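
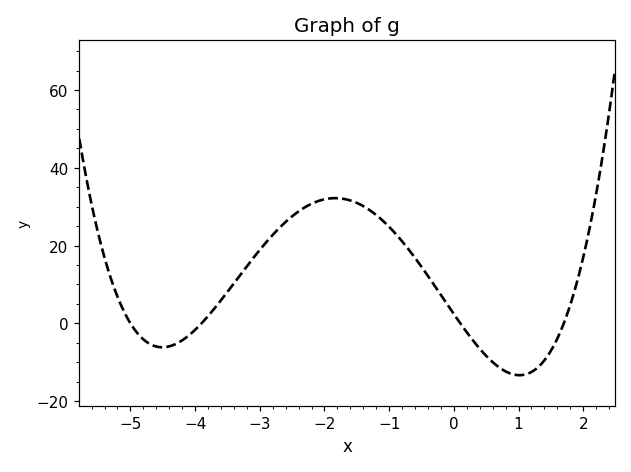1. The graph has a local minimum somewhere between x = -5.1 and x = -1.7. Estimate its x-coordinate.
-4.51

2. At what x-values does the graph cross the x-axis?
-5, -3.9, 0.1, 1.7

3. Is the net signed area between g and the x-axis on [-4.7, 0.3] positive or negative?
positive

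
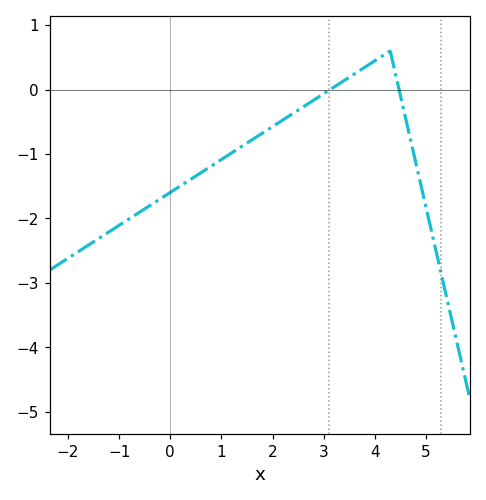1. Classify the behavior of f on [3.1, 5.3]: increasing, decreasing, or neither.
neither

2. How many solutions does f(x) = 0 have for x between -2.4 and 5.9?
2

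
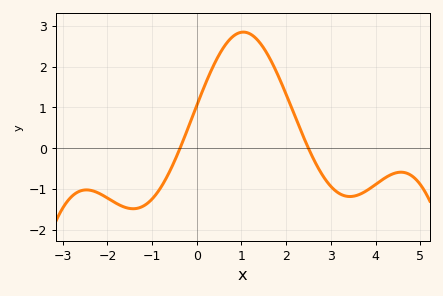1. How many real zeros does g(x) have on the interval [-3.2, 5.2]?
2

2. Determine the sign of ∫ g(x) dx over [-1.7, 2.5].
positive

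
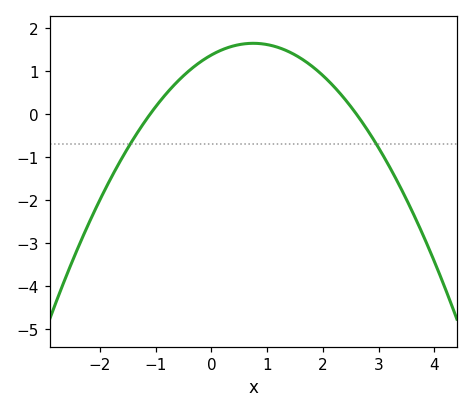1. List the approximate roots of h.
-1.1, 2.6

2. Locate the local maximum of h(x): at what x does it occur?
0.8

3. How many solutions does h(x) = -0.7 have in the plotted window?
2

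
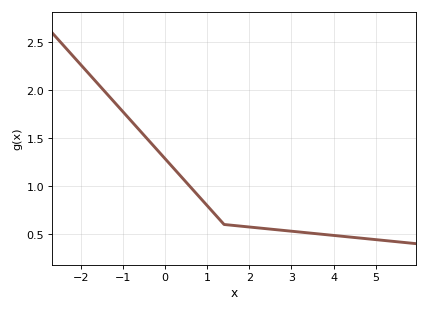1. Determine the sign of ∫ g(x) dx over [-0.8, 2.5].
positive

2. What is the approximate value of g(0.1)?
1.25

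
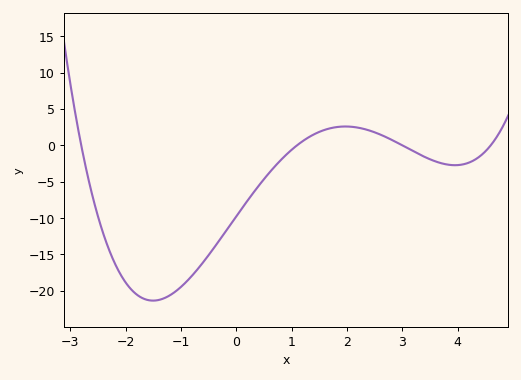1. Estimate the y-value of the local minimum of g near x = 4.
-2.5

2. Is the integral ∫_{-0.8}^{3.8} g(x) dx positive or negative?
negative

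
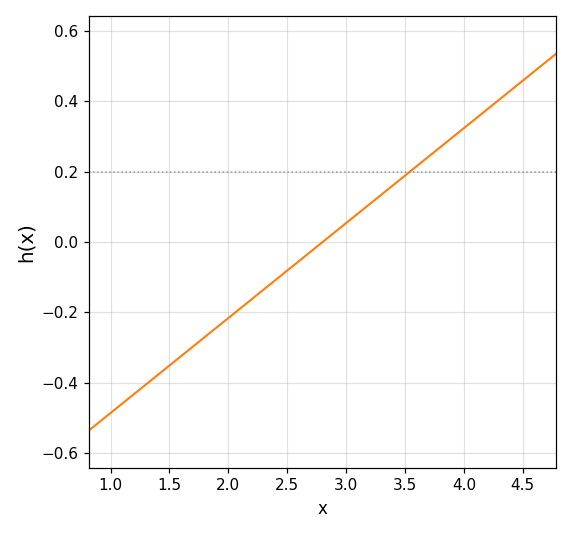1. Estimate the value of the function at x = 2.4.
-0.108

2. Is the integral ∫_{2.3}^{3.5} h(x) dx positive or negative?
positive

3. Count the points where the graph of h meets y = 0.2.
1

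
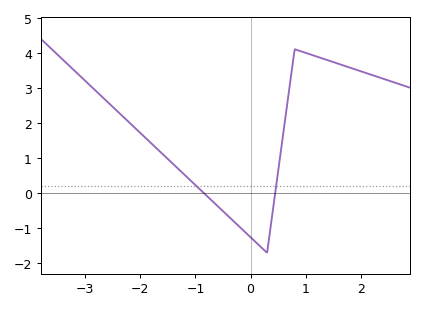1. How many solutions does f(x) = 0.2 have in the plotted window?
2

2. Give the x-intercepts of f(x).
-0.8, 0.4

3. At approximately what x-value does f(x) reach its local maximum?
0.8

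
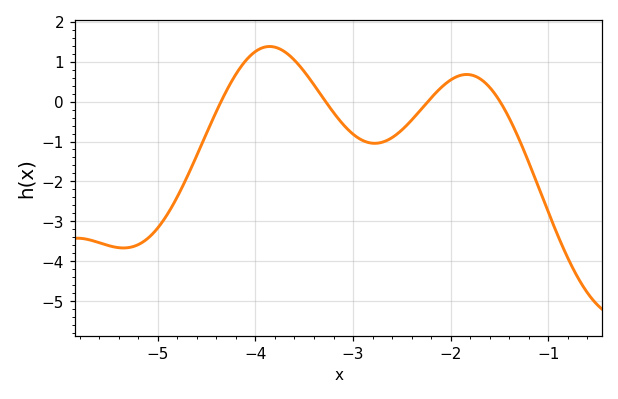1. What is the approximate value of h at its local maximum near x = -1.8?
0.681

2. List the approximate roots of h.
-4.35, -3.28, -2.23, -1.49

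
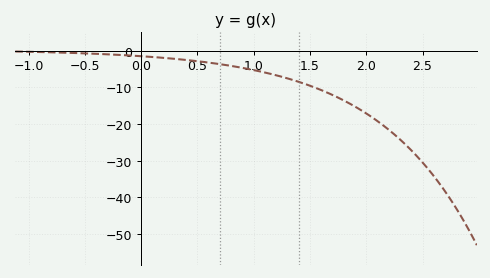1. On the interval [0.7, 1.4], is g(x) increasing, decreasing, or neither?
decreasing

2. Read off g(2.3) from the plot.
-24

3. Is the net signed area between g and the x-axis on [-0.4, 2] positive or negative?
negative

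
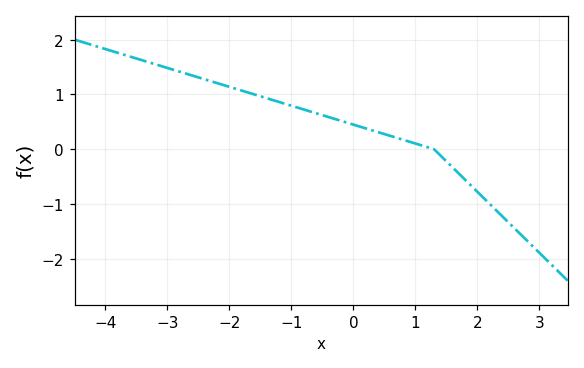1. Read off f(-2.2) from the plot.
1.21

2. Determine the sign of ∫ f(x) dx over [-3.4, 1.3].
positive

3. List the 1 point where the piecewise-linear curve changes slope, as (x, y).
(1.3, 0)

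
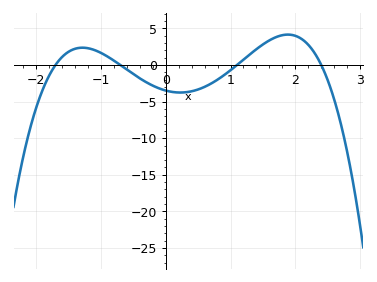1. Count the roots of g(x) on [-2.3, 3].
4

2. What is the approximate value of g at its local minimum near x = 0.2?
-3.76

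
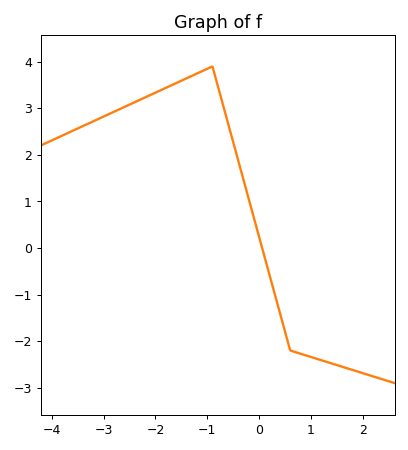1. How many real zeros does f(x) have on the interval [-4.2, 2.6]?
1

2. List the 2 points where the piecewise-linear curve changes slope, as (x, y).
(-0.9, 3.9); (0.6, -2.2)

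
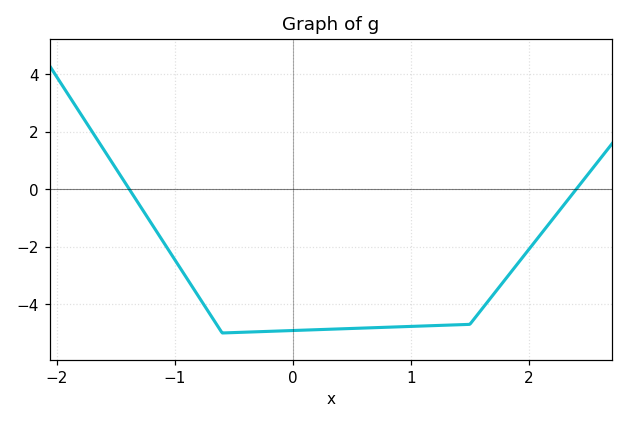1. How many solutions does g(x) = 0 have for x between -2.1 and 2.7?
2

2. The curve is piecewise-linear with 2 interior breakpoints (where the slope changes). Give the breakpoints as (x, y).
(-0.6, -5); (1.5, -4.7)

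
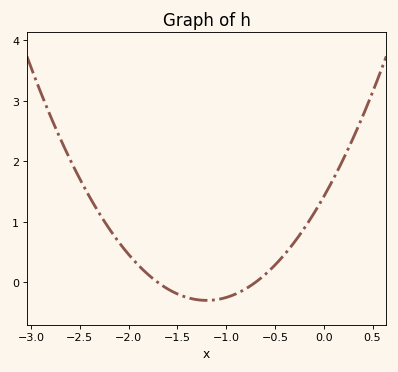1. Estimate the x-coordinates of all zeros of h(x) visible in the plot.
-1.7, -0.7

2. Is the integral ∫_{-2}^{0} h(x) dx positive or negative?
positive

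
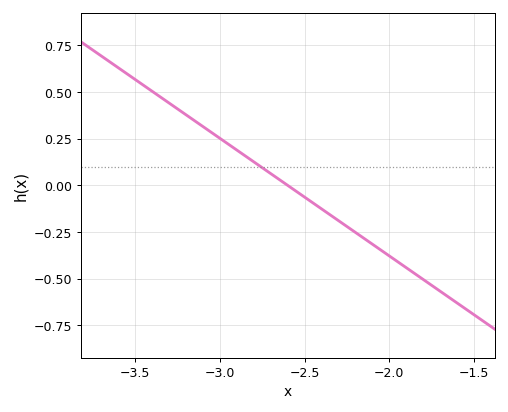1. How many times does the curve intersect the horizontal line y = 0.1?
1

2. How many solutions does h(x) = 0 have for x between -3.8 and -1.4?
1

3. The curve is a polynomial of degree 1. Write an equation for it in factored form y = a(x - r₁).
y = -0.63(x + 2.6)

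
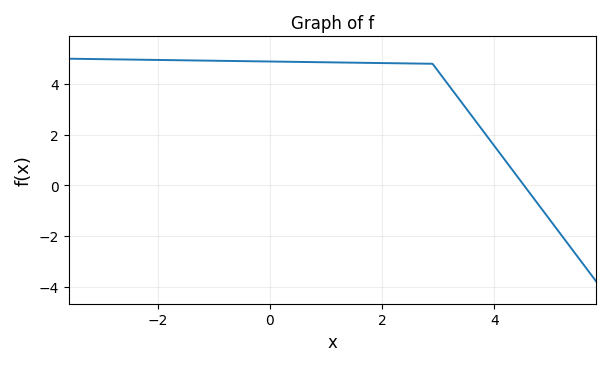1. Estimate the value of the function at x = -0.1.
4.89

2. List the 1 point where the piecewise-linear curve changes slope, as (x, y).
(2.9, 4.8)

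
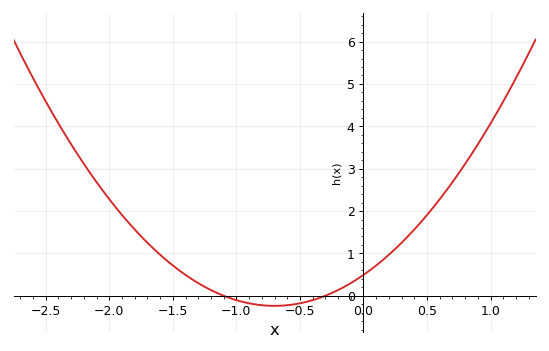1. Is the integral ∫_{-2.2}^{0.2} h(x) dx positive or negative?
positive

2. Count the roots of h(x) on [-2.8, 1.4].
2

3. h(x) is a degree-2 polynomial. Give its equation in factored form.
y = 1.49(x + 1.1)(x + 0.3)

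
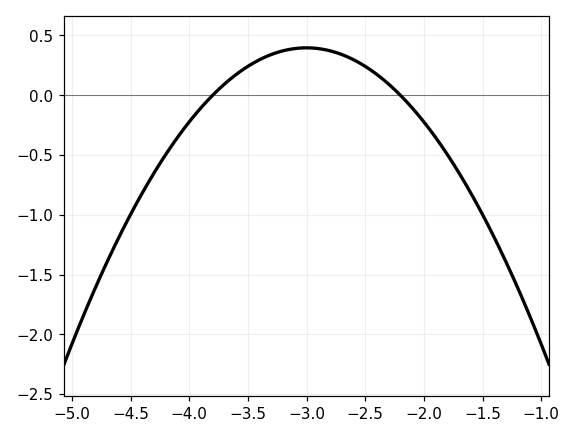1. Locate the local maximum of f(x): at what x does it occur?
-3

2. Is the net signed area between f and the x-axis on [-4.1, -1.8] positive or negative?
positive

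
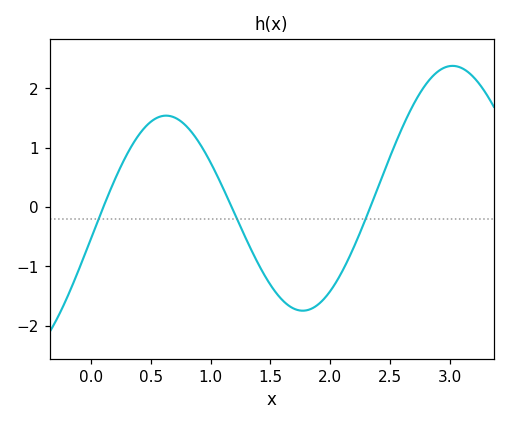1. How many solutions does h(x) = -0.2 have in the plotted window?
3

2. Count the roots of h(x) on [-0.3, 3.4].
3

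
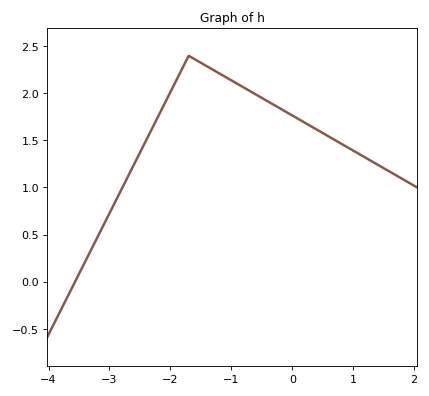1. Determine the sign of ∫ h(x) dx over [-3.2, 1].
positive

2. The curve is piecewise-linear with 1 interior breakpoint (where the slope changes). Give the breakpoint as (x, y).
(-1.7, 2.4)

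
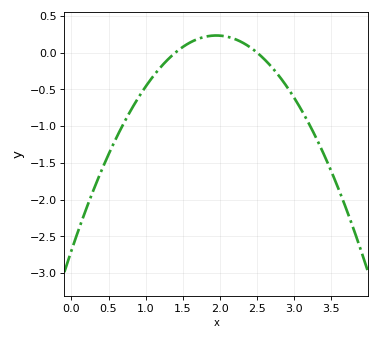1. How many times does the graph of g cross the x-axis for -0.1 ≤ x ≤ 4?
2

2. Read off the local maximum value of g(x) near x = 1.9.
0.233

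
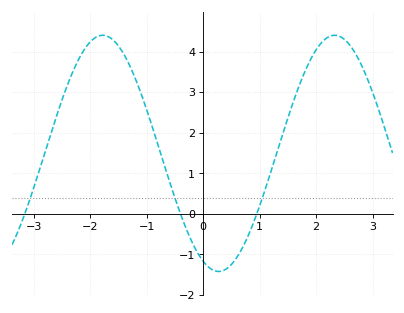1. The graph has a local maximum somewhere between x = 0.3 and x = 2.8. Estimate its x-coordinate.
2.3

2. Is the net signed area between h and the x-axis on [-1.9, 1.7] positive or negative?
positive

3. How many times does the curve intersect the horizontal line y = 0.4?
3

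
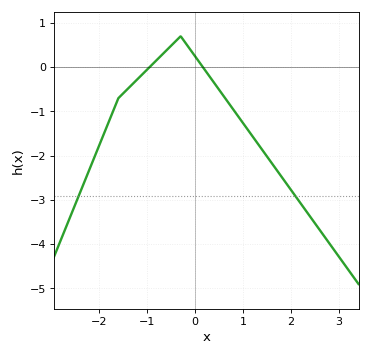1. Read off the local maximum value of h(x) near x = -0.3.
0.7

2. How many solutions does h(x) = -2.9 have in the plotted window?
2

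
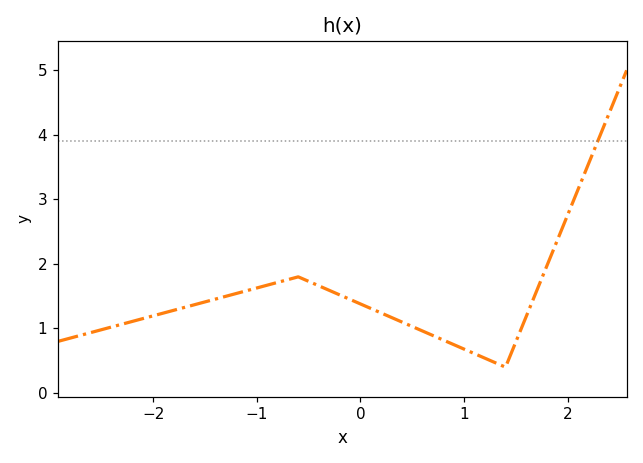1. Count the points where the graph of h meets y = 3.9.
1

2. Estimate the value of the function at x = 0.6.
1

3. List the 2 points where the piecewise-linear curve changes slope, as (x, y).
(-0.6, 1.8); (1.4, 0.4)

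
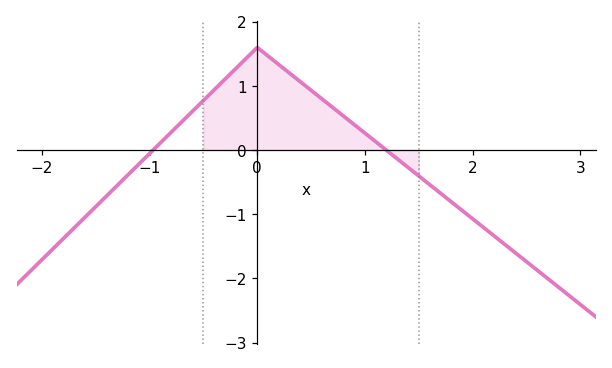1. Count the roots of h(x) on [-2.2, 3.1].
2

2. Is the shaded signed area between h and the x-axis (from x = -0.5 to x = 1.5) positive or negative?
positive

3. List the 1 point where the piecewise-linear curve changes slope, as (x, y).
(0, 1.6)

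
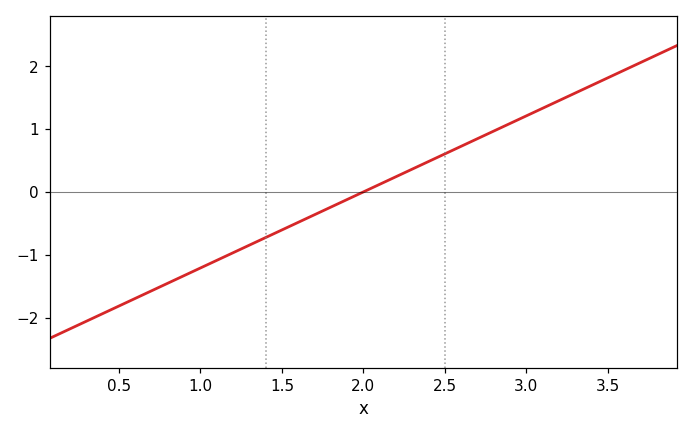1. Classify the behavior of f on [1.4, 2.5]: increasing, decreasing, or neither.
increasing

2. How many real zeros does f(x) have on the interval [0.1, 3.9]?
1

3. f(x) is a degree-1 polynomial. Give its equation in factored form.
y = 1.21(x - 2)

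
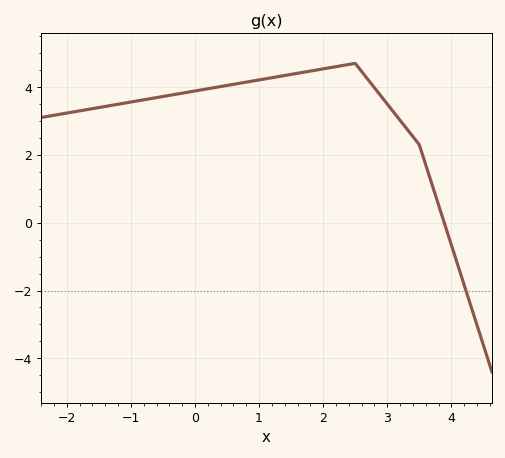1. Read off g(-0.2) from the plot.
3.8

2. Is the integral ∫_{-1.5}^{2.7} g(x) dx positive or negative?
positive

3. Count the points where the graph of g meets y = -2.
1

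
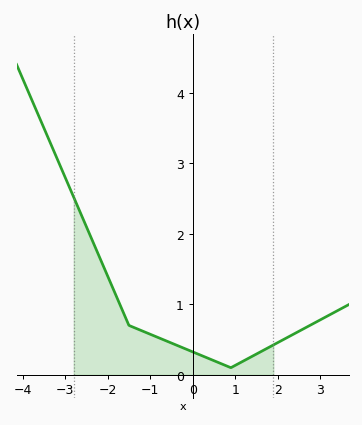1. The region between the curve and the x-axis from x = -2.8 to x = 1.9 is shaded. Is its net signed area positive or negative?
positive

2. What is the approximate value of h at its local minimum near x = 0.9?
0.1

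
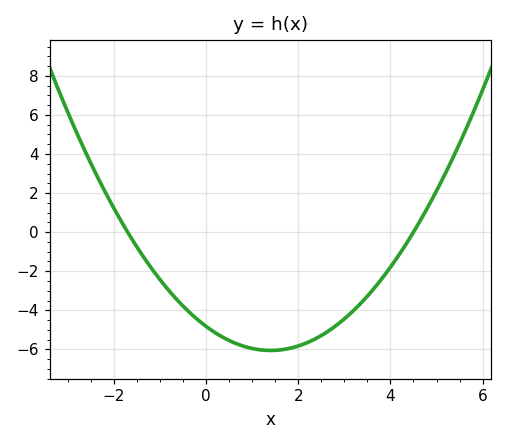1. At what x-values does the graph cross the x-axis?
-1.6, 4.4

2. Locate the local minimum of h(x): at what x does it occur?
1.4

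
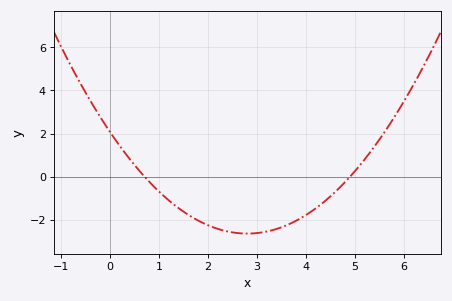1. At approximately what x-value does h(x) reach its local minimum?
2.8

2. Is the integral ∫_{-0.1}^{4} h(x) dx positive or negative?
negative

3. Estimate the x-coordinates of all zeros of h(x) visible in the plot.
0.7, 4.9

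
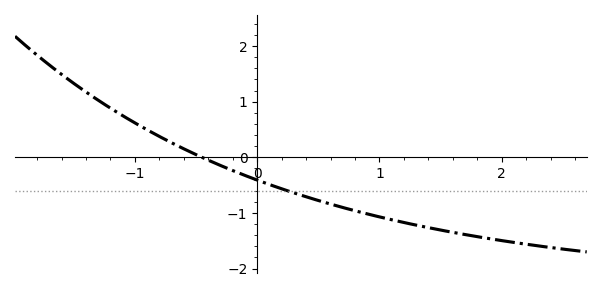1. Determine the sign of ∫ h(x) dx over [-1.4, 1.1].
negative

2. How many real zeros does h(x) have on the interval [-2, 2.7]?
1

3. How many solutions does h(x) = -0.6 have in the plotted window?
1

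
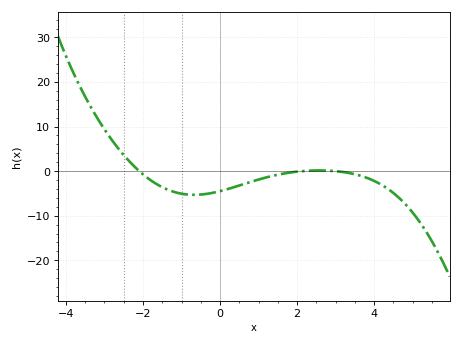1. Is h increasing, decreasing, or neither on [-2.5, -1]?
decreasing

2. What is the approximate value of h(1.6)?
-1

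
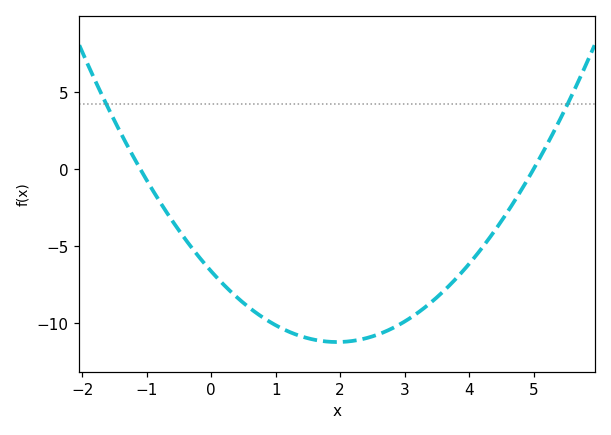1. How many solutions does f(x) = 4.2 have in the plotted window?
2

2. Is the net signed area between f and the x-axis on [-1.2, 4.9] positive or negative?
negative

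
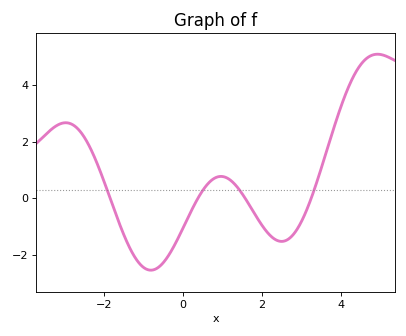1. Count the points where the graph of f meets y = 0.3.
4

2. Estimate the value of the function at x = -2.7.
2.51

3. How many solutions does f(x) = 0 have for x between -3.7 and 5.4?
4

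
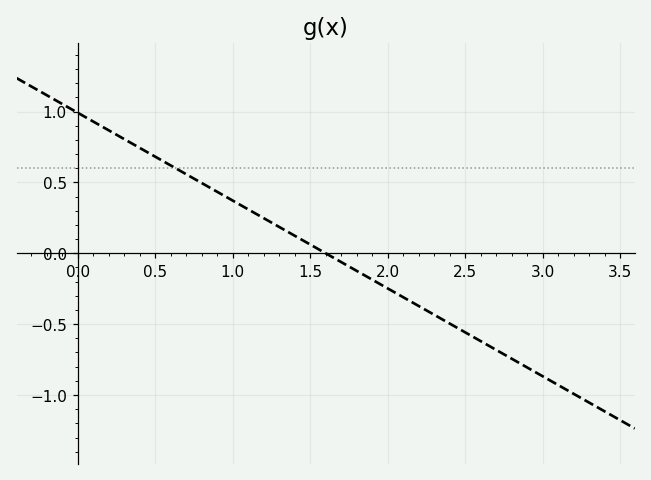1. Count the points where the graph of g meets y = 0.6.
1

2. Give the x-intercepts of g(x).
1.6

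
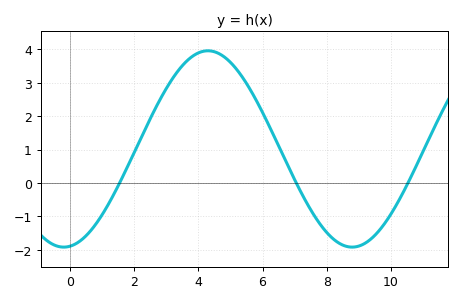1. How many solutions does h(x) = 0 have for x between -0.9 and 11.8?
3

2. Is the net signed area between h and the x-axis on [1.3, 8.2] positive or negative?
positive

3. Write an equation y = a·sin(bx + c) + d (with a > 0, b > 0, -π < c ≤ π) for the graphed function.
y = 2.94sin(0.7x - 1.44) + 1.02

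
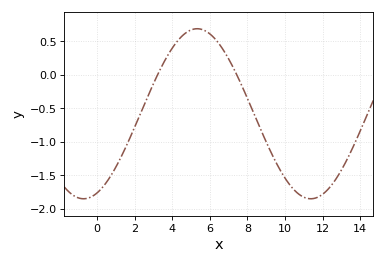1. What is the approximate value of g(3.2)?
0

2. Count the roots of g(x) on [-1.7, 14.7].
2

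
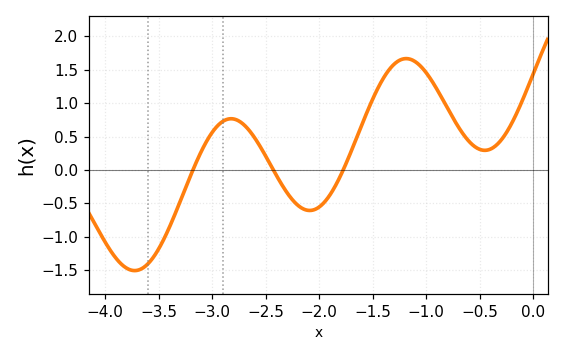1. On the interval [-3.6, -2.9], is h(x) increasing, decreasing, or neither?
increasing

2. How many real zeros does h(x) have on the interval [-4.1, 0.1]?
3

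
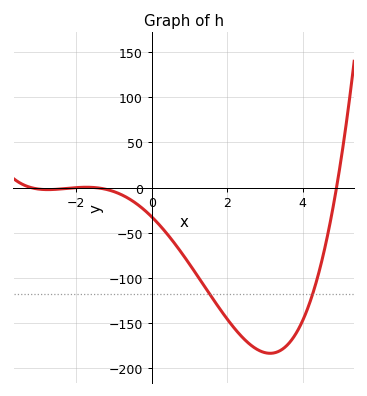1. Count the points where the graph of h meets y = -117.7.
2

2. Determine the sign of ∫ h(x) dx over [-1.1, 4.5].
negative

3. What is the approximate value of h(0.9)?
-80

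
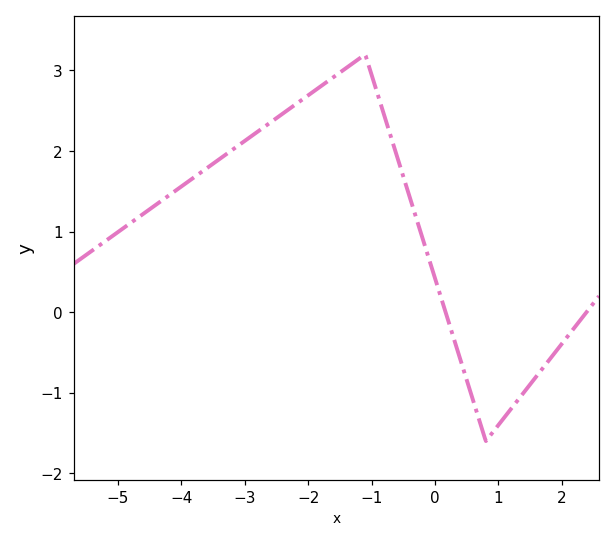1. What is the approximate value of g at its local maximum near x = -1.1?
3.2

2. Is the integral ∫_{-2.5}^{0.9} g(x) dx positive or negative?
positive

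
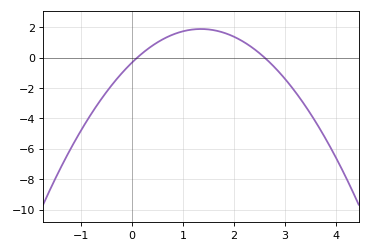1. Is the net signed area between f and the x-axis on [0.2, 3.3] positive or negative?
positive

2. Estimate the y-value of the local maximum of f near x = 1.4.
1.8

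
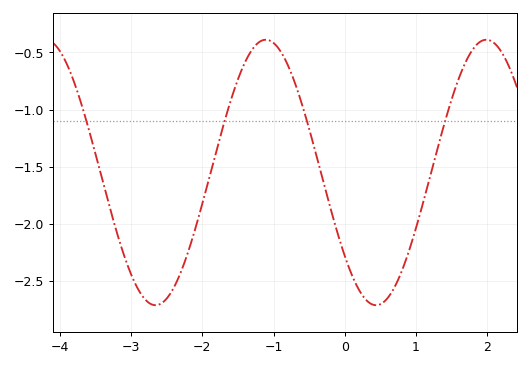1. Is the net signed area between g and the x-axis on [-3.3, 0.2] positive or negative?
negative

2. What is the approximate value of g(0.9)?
-2.25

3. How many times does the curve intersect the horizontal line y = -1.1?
4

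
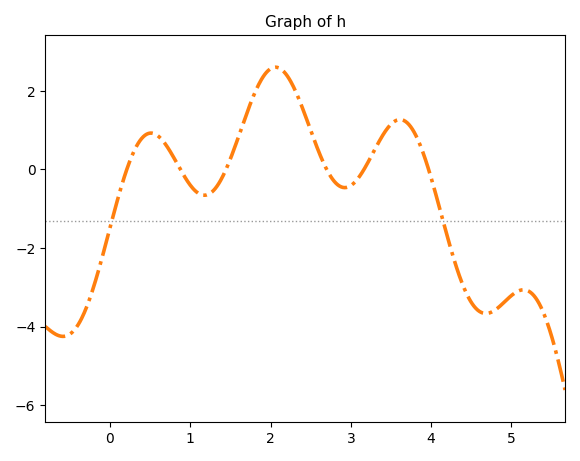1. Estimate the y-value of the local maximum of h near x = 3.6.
1.2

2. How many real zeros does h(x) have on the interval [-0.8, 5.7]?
6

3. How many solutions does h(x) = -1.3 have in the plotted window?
2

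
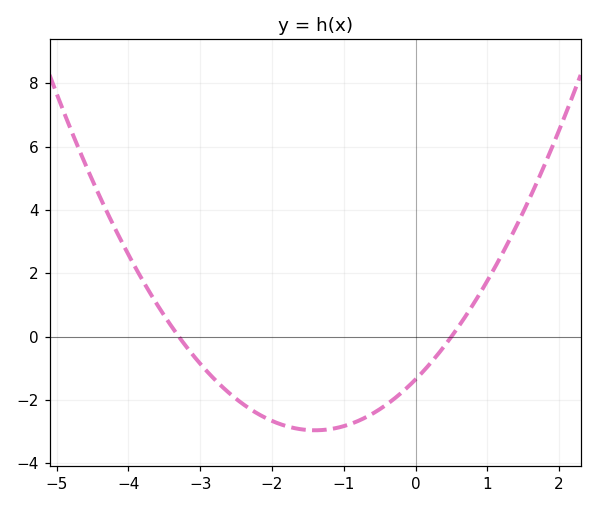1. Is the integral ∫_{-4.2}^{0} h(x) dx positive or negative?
negative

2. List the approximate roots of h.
-3.3, 0.5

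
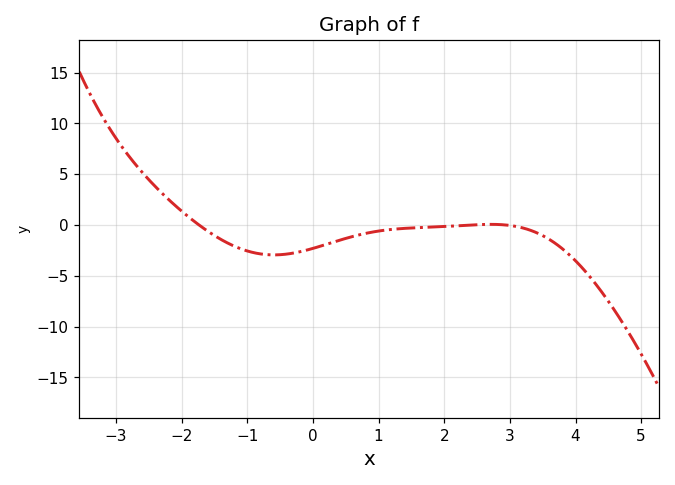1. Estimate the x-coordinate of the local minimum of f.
-0.594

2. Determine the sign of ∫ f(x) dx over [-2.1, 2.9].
negative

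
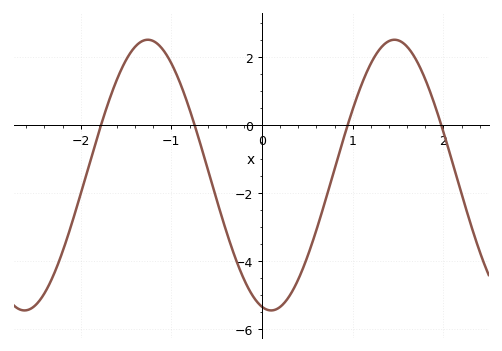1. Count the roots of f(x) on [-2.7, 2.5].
4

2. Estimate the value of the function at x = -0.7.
-0.4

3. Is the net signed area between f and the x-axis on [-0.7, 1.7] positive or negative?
negative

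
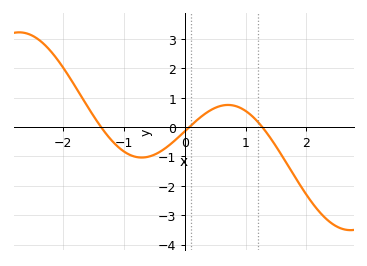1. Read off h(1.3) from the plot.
-0.071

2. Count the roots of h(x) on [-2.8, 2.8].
3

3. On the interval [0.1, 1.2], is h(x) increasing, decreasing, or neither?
neither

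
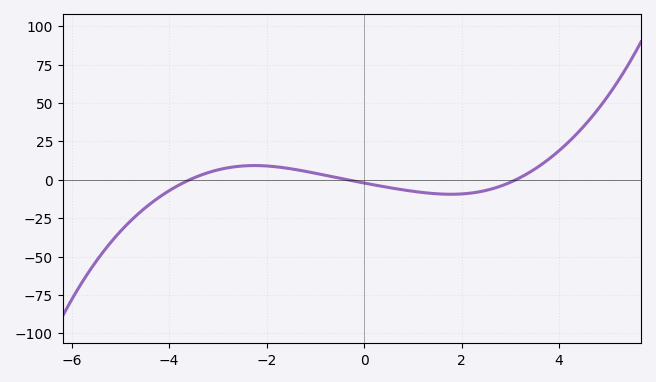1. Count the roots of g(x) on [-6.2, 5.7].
3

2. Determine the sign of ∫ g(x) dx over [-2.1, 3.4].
negative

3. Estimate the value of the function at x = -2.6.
10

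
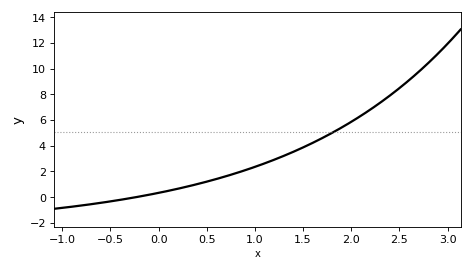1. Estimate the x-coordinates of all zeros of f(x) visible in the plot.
-0.2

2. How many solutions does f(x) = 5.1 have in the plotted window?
1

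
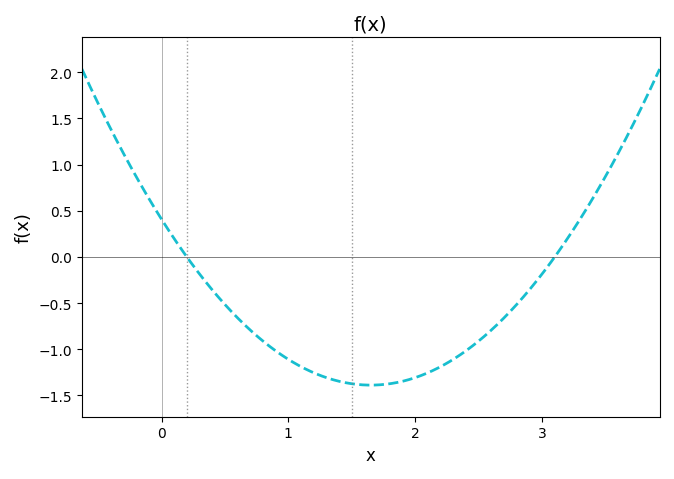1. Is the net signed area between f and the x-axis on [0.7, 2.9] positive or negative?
negative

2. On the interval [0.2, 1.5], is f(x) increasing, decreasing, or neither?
decreasing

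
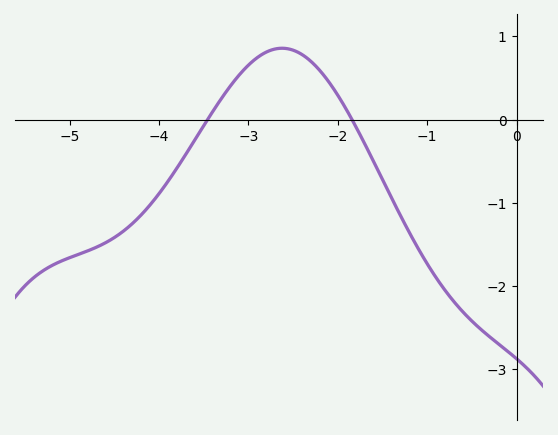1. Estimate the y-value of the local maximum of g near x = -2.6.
0.9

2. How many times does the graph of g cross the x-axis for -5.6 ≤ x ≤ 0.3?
2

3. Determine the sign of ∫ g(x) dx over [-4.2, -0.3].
negative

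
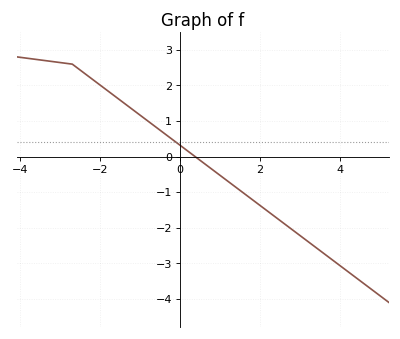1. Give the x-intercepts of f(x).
0.379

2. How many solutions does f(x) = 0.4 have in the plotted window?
1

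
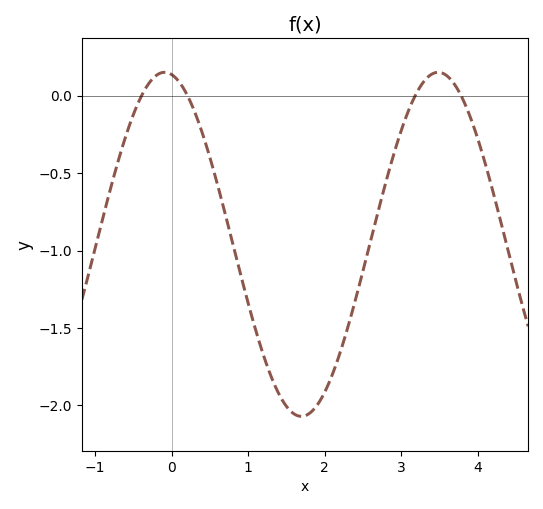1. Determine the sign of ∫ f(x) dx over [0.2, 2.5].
negative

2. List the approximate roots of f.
-0.39, 0.207, 3.18, 3.78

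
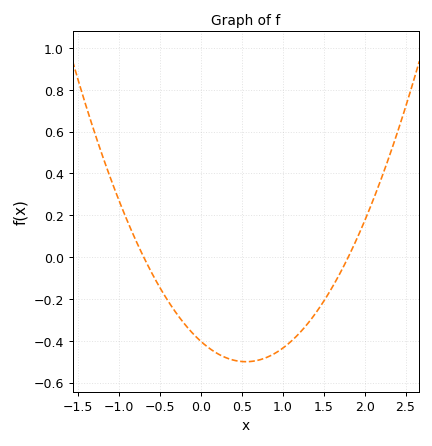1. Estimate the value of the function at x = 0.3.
-0.48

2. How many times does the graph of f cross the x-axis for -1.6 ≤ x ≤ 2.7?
2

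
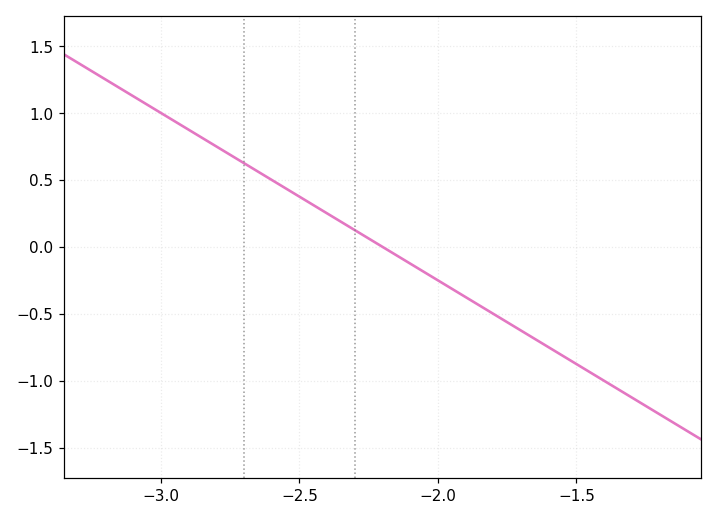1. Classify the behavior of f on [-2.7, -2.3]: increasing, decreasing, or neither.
decreasing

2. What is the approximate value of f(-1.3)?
-1.1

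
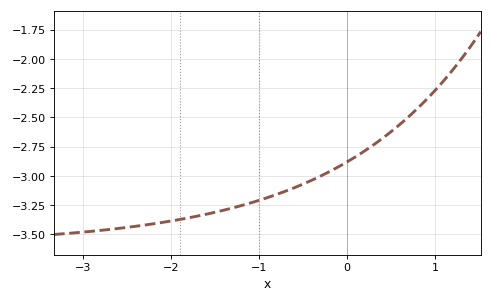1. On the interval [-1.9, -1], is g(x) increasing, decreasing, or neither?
increasing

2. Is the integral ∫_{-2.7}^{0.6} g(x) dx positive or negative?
negative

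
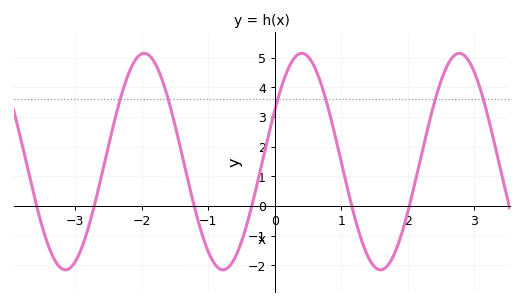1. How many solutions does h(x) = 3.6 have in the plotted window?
6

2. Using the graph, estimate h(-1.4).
1.78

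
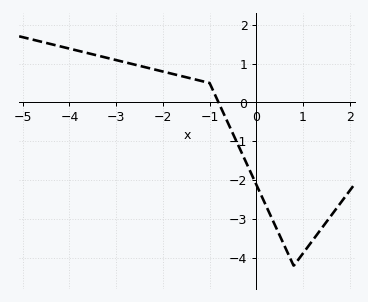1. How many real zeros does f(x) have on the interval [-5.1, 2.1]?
1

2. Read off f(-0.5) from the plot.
-0.8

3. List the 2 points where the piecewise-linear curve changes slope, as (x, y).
(-1, 0.5); (0.8, -4.2)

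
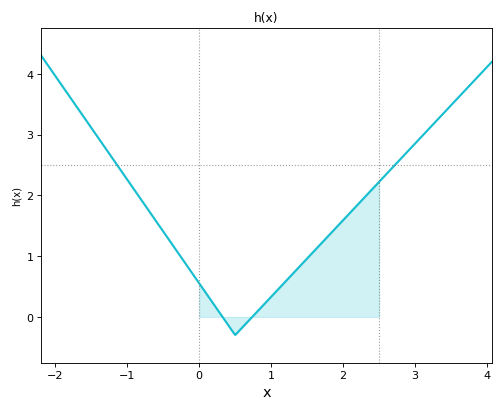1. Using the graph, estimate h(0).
0.554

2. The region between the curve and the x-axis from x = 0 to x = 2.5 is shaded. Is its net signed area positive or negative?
positive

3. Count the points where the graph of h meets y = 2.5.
2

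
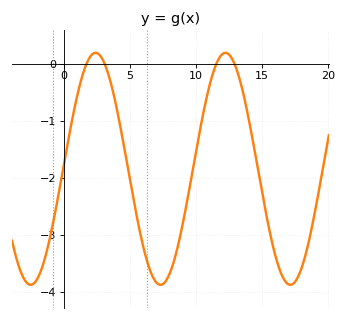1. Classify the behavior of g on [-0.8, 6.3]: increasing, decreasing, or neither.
neither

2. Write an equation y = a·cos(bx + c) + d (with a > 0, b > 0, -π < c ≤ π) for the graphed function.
y = 2.03cos(0.64x - 1.54) - 1.84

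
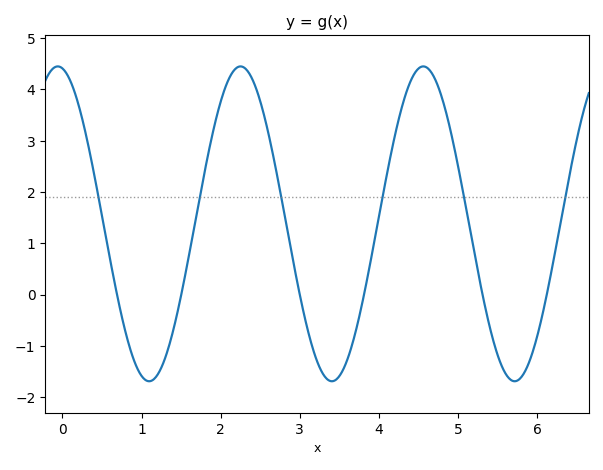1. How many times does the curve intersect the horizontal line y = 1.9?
6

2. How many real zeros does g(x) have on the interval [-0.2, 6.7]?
6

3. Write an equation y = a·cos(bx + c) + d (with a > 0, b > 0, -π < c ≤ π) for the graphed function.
y = 3.07cos(2.72x + 0.16) + 1.38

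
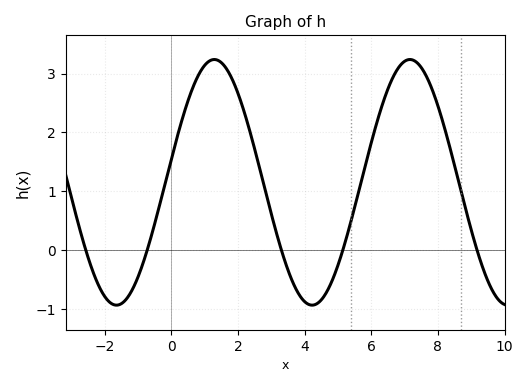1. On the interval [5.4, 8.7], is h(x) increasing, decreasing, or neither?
neither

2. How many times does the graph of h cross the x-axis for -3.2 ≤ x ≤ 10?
5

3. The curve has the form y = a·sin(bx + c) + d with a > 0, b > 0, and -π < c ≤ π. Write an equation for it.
y = 2.09sin(1.07x + 0.192) + 1.15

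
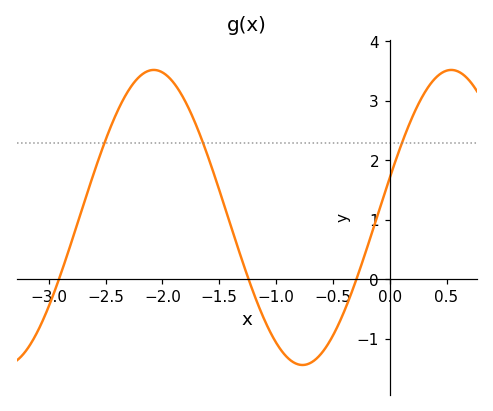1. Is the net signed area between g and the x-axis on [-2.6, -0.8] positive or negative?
positive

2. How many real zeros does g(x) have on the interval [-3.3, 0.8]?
3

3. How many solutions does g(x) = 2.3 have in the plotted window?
3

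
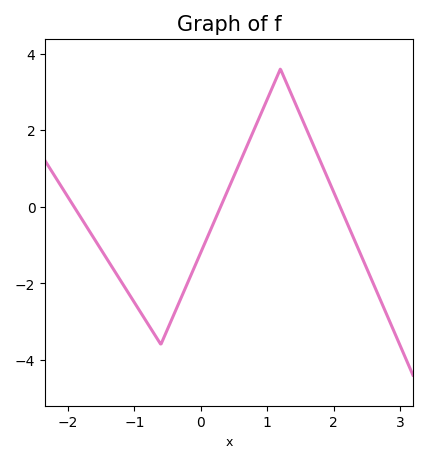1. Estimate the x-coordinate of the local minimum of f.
-0.6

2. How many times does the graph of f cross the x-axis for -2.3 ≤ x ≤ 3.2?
3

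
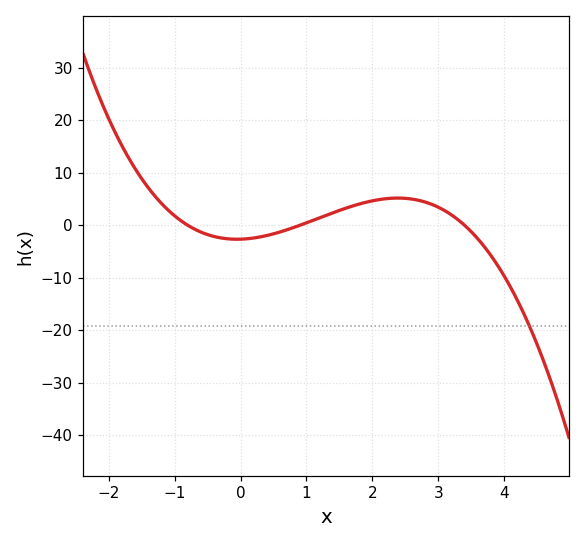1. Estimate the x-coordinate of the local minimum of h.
-0.052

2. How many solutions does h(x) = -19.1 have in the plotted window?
1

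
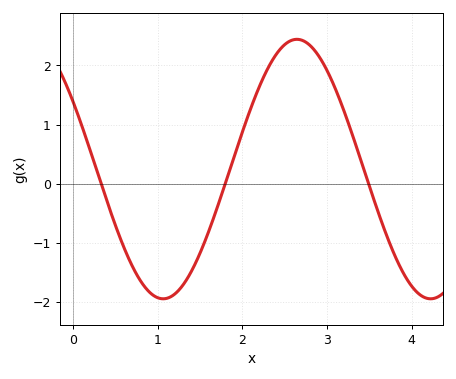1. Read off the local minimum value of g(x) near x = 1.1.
-1.9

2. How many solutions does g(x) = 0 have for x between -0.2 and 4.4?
3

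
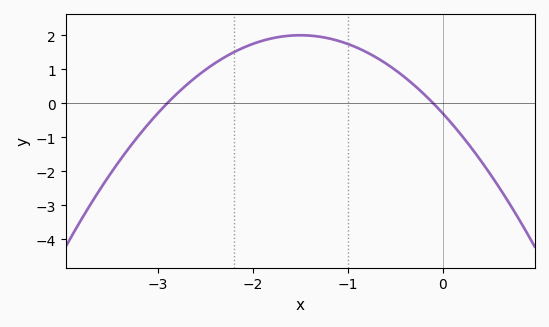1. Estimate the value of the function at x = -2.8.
0.3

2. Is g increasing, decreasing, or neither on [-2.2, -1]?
neither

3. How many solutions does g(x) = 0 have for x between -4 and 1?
2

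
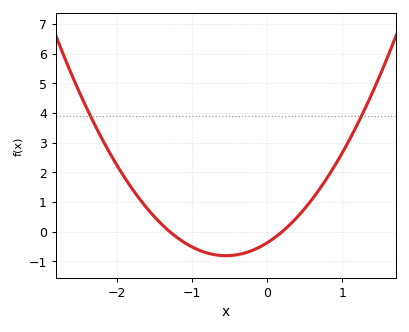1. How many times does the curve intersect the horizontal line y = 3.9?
2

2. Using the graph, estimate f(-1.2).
-0.2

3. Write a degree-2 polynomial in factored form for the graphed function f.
y = 1.44(x + 1.3)(x - 0.2)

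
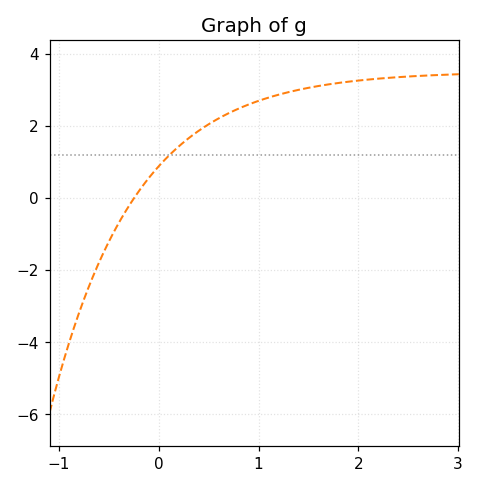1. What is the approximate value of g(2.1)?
3.29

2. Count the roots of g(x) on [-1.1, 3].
1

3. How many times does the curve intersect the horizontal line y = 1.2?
1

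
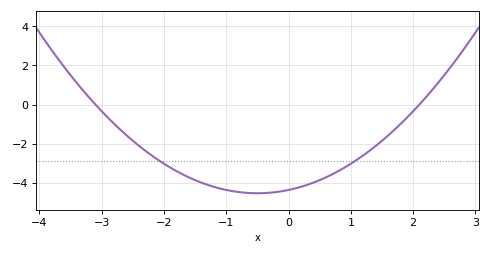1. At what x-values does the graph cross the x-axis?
-3.1, 2.1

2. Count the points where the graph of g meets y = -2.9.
2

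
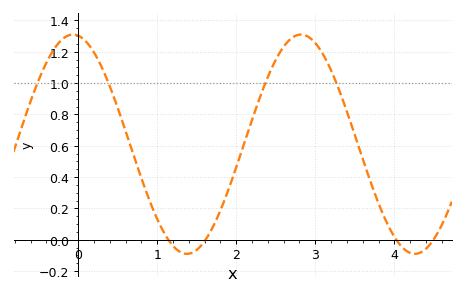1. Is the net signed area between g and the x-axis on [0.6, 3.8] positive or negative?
positive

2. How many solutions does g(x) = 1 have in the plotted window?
4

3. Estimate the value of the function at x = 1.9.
0.32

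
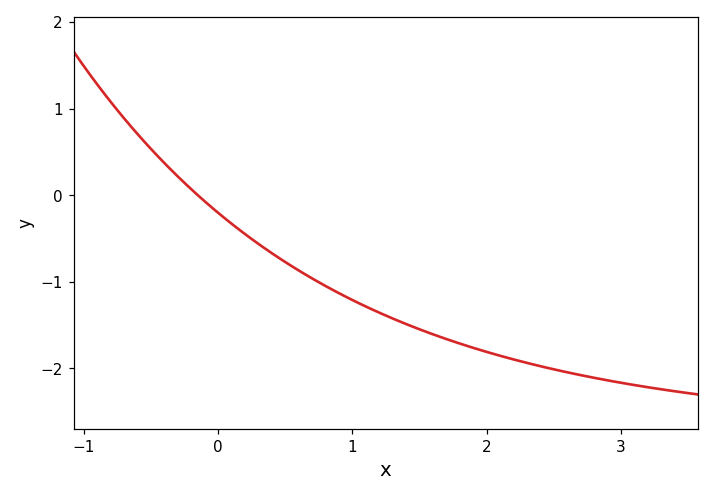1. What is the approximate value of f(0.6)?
-0.9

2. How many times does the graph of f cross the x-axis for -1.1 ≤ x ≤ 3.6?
1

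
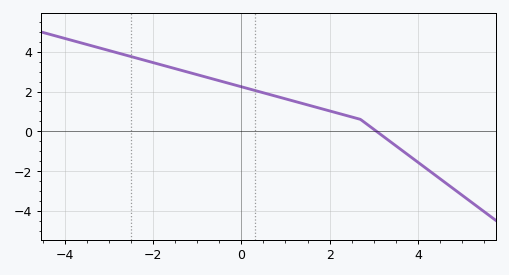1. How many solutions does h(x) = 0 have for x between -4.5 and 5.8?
1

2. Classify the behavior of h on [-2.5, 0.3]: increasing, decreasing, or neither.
decreasing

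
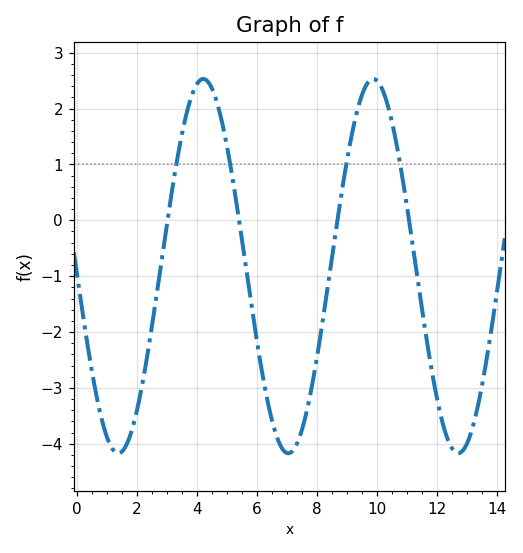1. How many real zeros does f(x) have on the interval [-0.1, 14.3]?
4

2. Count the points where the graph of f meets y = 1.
4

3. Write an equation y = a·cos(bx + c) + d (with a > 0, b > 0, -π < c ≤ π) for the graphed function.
y = 3.35cos(1.1x + 1.6) - 0.82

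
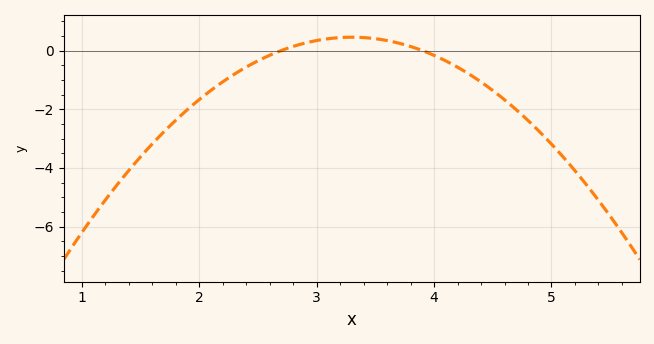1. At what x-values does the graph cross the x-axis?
2.7, 3.9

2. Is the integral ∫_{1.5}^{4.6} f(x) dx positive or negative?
negative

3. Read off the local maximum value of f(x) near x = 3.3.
0.4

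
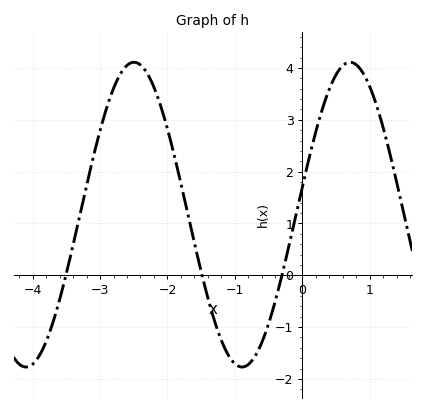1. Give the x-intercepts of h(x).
-3.51, -1.49, -0.301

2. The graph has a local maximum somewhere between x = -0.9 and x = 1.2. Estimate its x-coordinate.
0.71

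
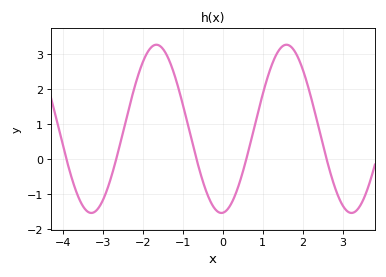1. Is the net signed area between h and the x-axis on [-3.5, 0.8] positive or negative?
positive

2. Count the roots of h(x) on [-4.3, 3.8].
5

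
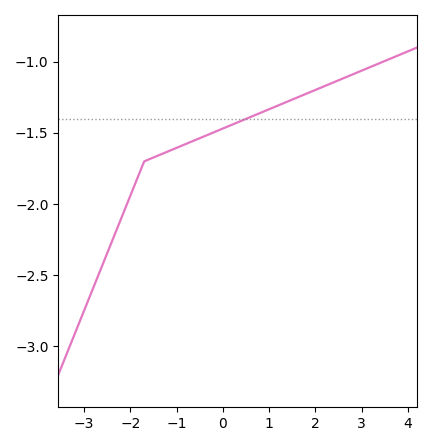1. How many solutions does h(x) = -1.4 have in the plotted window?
1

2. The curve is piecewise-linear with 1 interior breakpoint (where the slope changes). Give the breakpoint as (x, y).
(-1.7, -1.7)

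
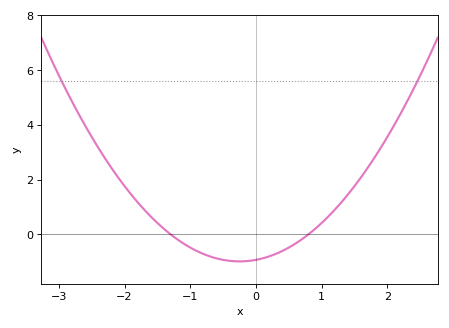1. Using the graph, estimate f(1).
0.414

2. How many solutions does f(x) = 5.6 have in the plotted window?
2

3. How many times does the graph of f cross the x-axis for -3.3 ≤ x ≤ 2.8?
2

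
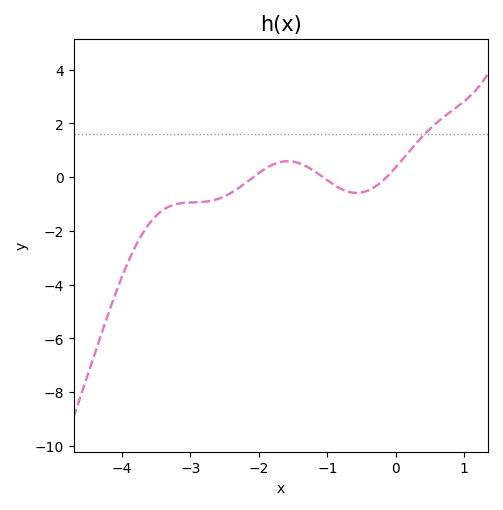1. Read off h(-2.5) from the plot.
-0.8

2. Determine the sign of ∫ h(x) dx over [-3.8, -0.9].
negative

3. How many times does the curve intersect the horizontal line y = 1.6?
1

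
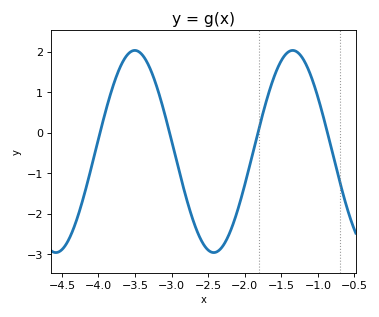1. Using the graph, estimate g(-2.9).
-0.9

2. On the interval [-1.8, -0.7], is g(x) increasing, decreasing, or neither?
neither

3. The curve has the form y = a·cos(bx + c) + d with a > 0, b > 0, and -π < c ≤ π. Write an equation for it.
y = 2.5cos(2.9x - 2.4) - 0.46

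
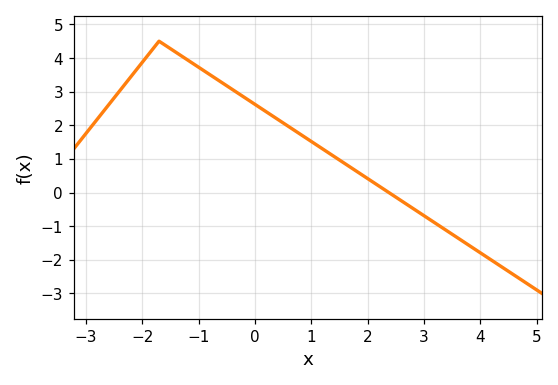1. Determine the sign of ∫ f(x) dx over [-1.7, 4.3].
positive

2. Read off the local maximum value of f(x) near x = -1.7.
4.5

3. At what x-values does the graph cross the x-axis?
2.38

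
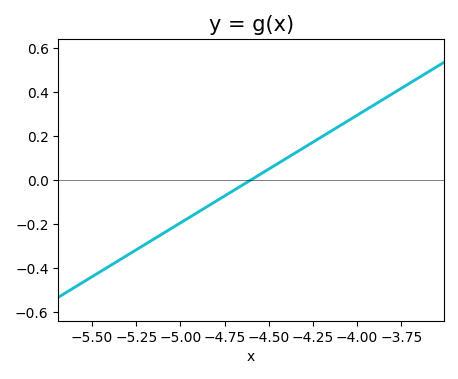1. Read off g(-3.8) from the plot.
0.392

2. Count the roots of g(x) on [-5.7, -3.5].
1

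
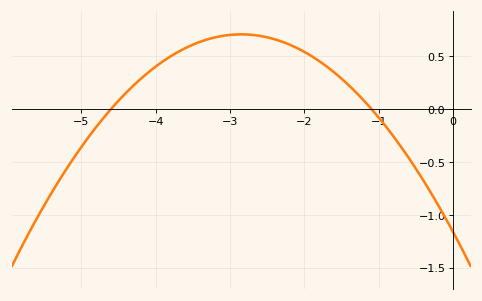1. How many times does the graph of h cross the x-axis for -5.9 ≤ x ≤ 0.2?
2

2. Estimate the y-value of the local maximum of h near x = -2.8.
0.7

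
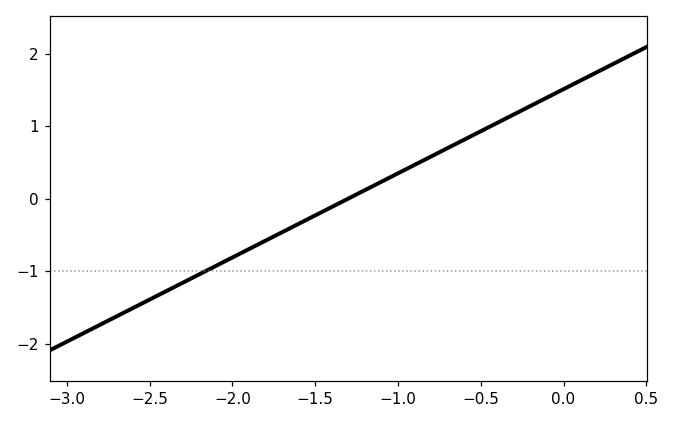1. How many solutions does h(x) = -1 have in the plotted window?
1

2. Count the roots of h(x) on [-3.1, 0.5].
1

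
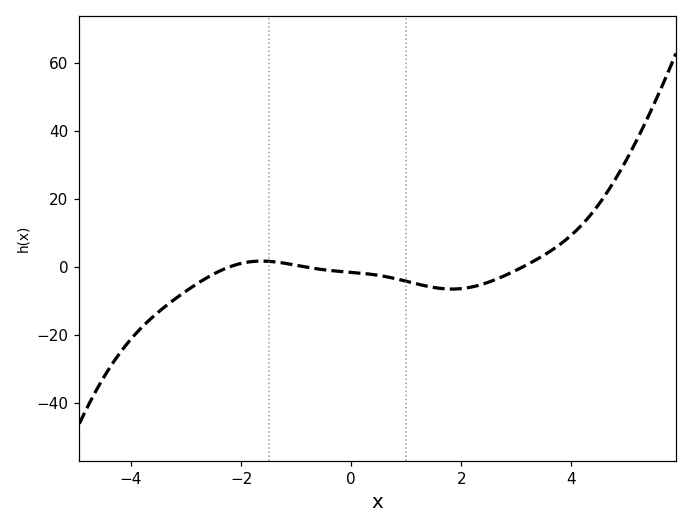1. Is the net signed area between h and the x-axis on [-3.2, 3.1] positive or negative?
negative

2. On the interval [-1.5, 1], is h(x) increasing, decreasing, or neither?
decreasing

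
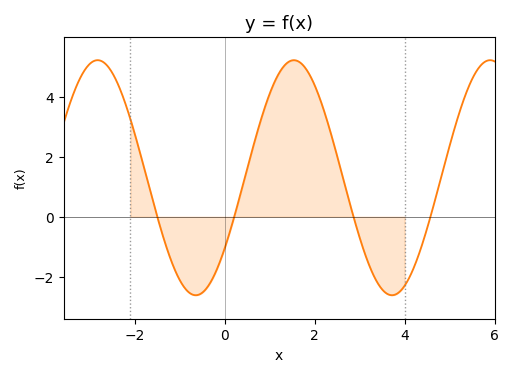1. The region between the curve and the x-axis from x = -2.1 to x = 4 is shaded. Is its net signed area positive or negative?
positive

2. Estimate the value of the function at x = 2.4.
2.6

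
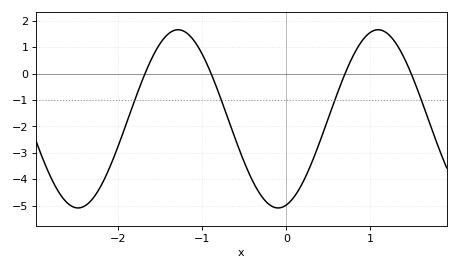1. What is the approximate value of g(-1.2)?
1.58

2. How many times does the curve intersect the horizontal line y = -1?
4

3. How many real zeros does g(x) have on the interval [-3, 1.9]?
4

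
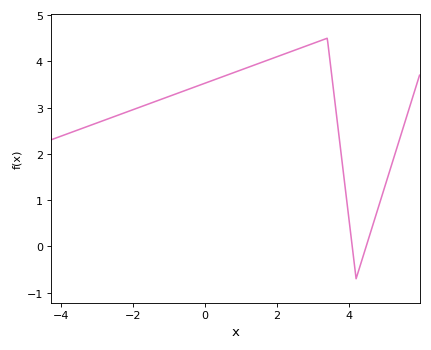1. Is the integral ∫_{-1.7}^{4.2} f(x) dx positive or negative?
positive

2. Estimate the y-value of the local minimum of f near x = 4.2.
-0.699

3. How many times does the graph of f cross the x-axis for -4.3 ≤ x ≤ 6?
2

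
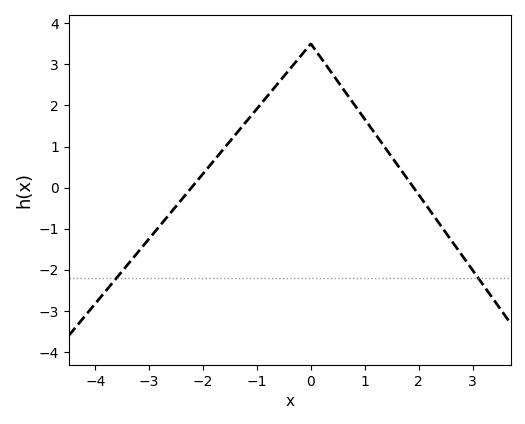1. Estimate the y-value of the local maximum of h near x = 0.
3.5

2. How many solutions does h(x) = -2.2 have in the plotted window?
2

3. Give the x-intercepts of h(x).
-2.21, 1.91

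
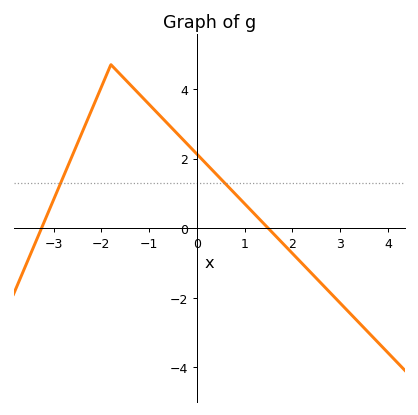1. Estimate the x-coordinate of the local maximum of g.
-1.8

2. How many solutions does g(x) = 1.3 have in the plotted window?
2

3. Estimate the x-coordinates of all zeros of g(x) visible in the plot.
-3.2, 1.4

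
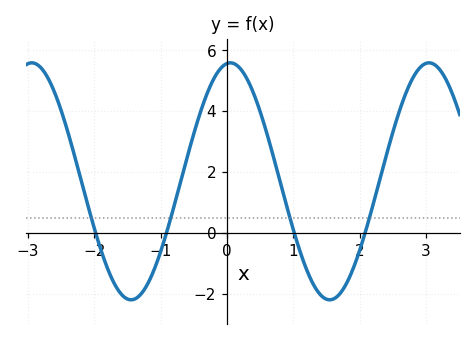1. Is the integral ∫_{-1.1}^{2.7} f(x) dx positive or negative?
positive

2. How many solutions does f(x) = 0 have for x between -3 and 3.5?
4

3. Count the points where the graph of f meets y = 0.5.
4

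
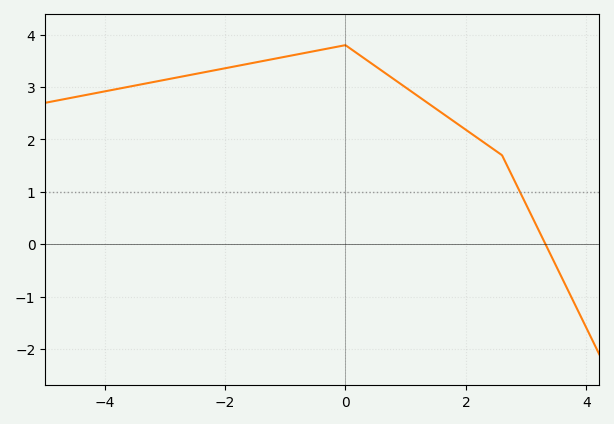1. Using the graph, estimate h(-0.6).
3.7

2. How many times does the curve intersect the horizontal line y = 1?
1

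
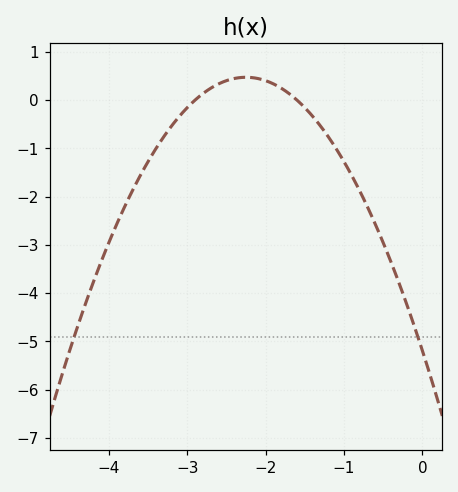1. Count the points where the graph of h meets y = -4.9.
2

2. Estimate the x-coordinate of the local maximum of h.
-2.2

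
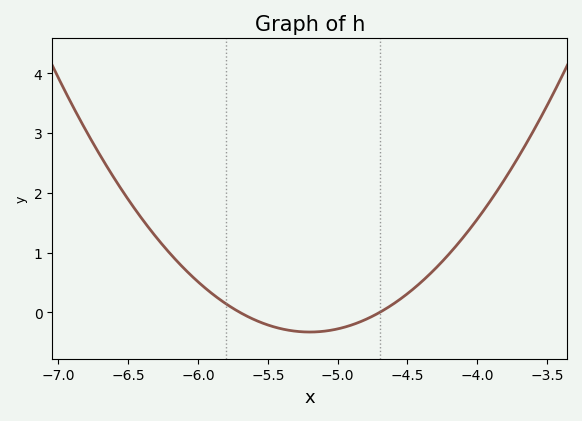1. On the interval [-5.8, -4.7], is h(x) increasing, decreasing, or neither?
neither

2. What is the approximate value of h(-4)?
1.56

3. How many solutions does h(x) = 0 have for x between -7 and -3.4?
2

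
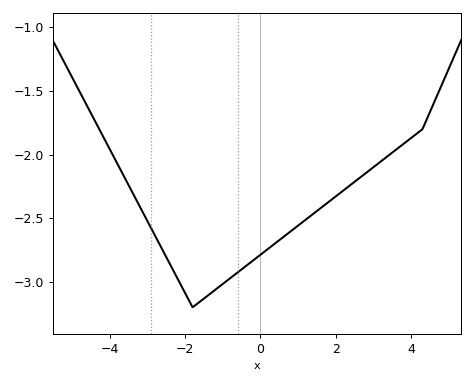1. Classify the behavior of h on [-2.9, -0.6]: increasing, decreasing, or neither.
neither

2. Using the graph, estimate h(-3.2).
-2.41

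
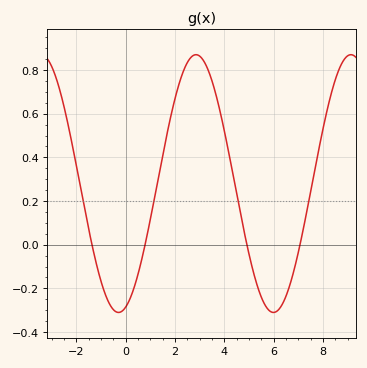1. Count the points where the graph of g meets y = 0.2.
4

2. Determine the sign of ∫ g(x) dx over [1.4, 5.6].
positive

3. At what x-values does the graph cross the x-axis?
-1.37, 0.787, 4.92, 7.07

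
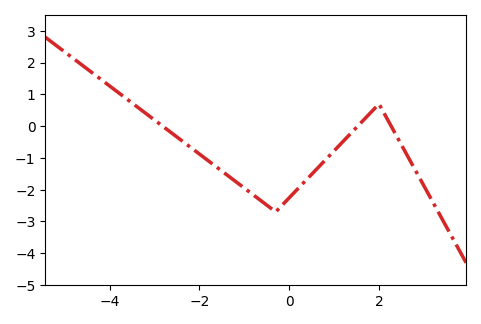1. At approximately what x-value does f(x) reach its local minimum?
-0.301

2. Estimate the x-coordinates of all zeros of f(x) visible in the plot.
-2.82, 1.53, 2.27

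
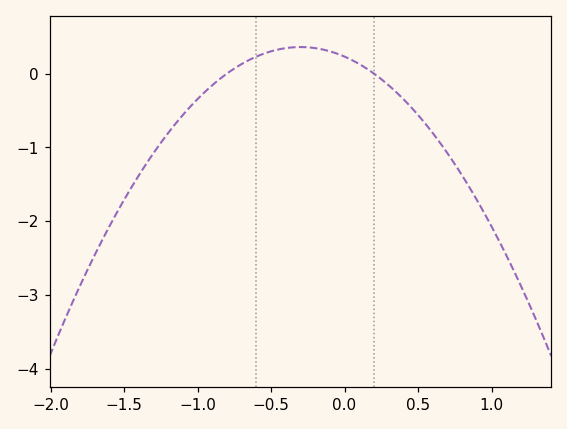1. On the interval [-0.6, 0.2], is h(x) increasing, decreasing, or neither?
neither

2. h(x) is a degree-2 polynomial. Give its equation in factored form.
y = -1.44(x + 0.8)(x - 0.2)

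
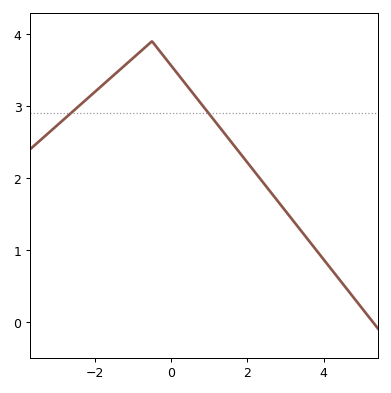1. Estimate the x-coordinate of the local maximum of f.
-0.498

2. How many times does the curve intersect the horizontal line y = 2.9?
2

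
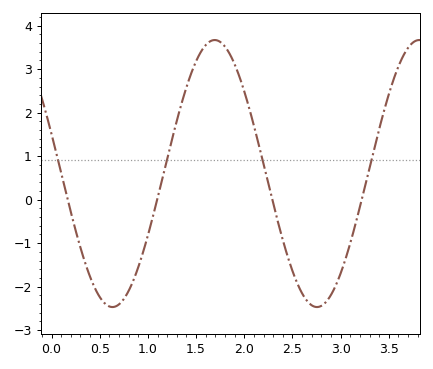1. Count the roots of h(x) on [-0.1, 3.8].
4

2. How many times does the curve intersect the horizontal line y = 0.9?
4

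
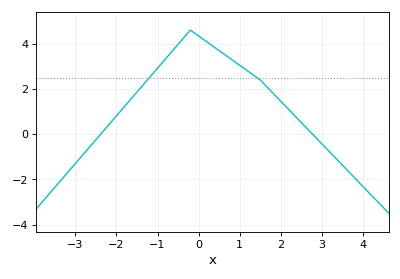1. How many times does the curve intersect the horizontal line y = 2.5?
2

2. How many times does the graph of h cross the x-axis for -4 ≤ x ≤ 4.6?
2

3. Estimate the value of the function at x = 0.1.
4.21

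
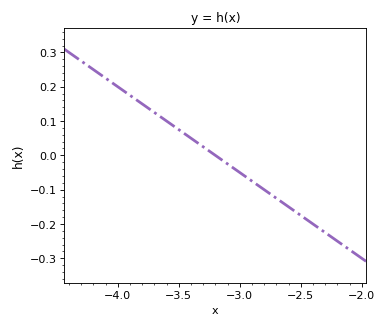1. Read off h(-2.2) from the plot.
-0.25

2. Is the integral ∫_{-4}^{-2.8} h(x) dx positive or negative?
positive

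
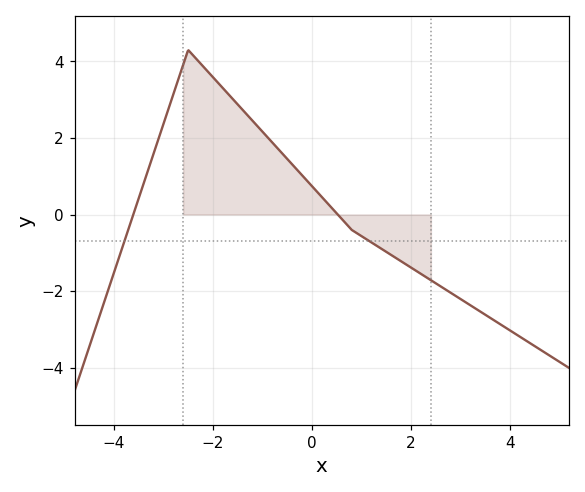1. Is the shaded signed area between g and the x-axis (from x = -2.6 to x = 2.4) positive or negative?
positive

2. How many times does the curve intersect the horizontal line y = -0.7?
2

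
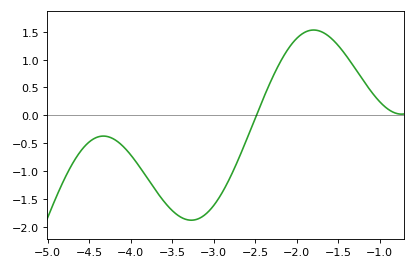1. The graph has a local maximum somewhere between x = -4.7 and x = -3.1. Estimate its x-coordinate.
-4.3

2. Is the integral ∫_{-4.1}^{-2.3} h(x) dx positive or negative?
negative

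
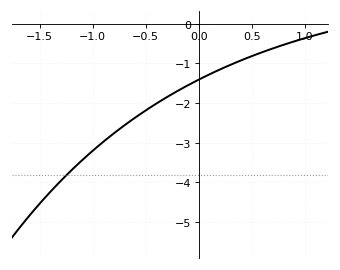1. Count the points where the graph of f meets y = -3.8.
1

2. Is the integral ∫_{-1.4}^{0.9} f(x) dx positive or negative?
negative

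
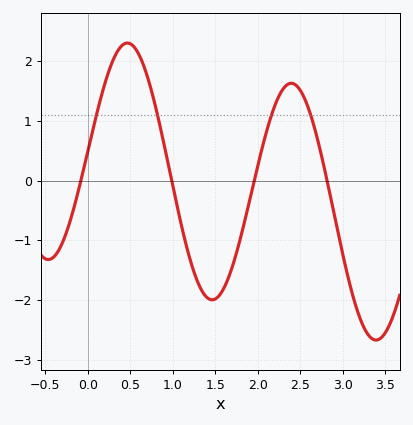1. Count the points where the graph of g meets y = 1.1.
4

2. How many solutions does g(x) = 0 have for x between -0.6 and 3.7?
4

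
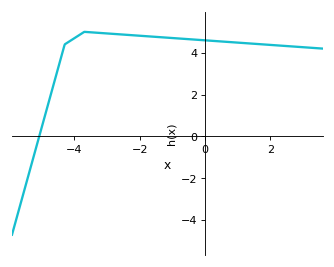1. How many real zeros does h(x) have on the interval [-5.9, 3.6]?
1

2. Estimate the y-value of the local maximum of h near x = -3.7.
5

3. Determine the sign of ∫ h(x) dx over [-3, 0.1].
positive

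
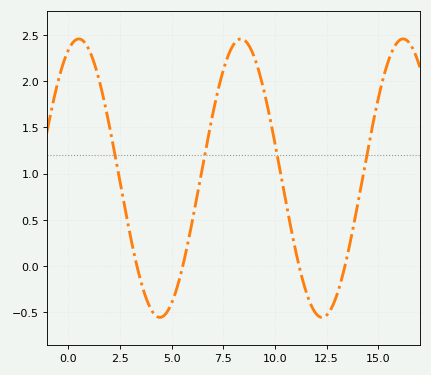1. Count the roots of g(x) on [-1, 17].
4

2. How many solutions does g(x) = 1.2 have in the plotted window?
4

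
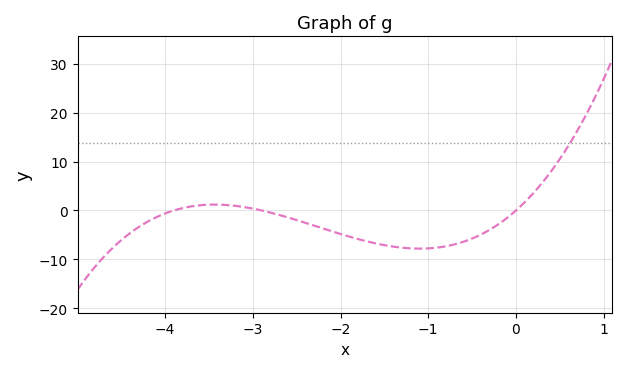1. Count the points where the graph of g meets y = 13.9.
1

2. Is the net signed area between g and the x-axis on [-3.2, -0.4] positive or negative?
negative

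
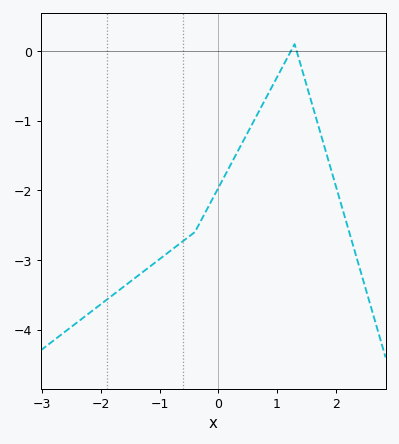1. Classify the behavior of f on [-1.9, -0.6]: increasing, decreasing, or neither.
increasing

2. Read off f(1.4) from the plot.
-0.2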